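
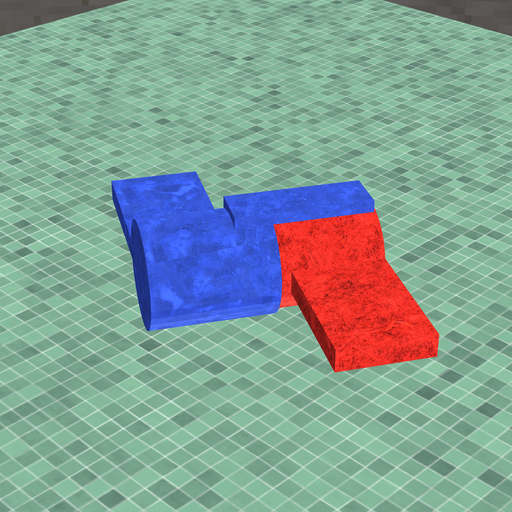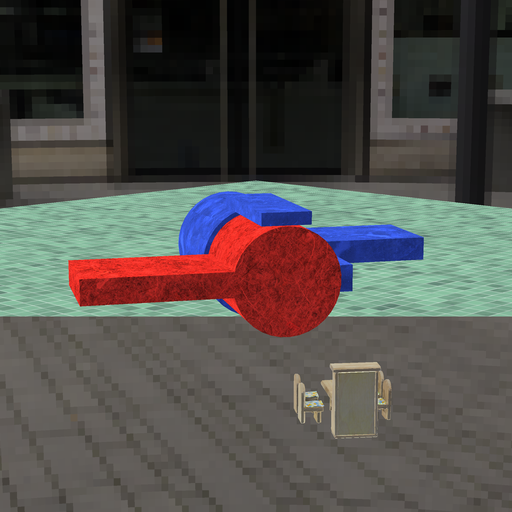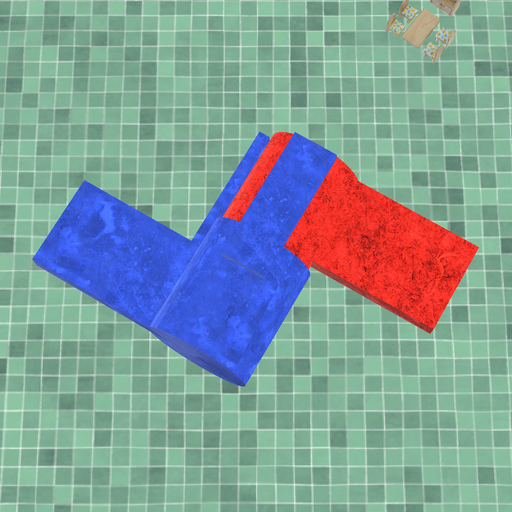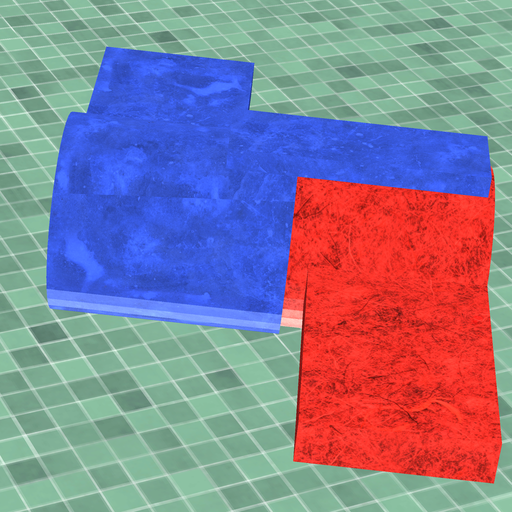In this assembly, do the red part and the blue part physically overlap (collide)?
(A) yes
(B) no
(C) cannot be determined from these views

(A) yes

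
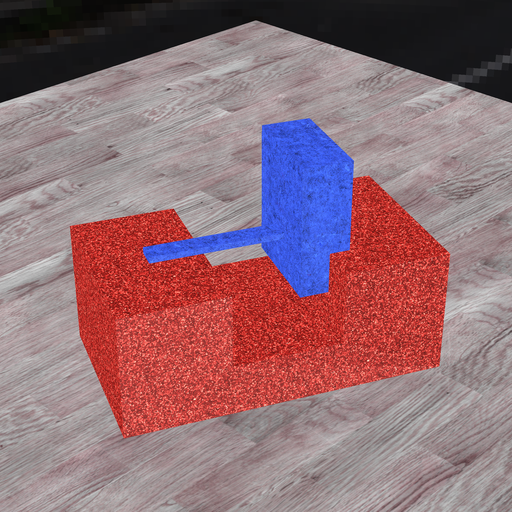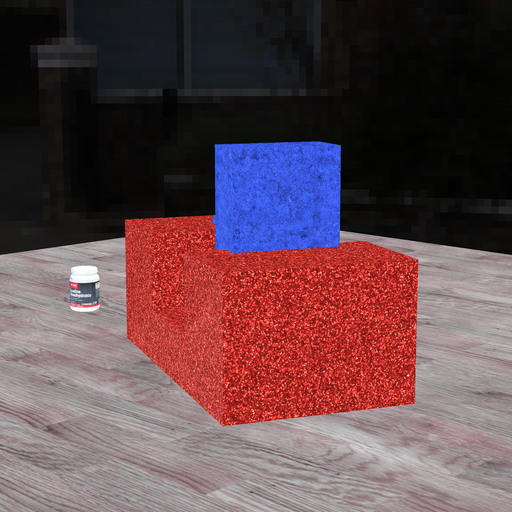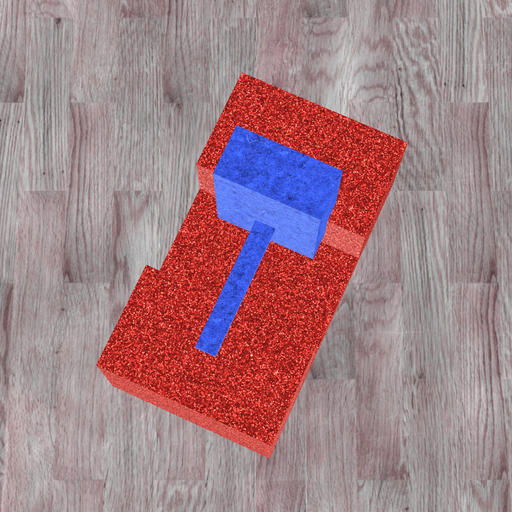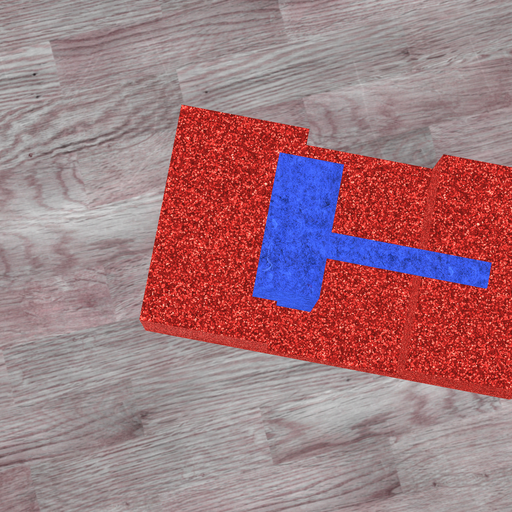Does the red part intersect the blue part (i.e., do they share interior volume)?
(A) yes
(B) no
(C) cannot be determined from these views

(A) yes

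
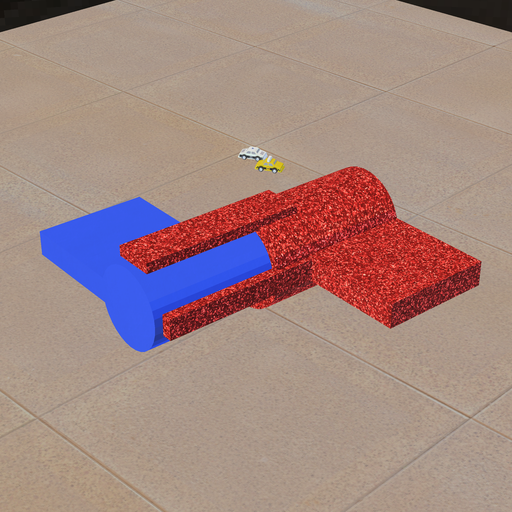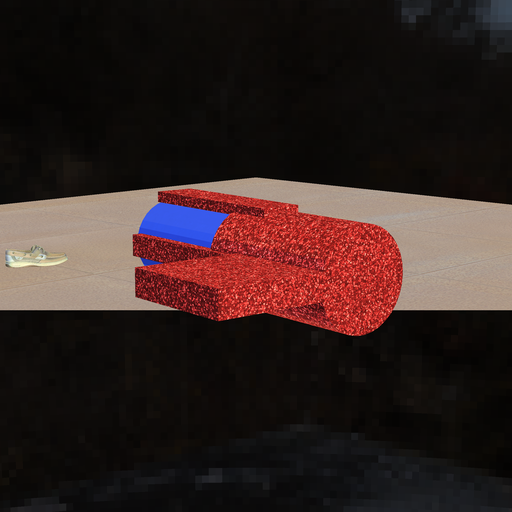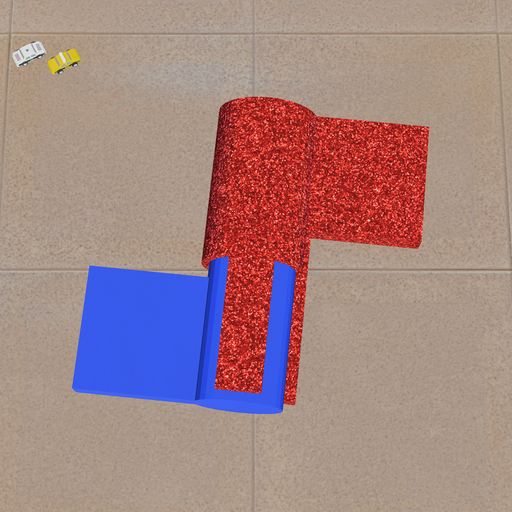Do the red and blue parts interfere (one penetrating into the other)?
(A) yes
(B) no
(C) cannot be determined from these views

(A) yes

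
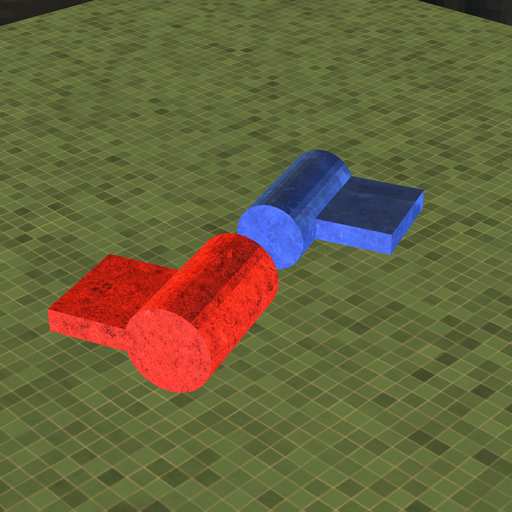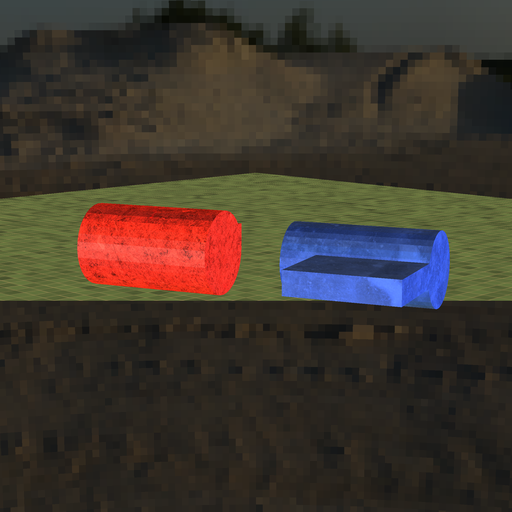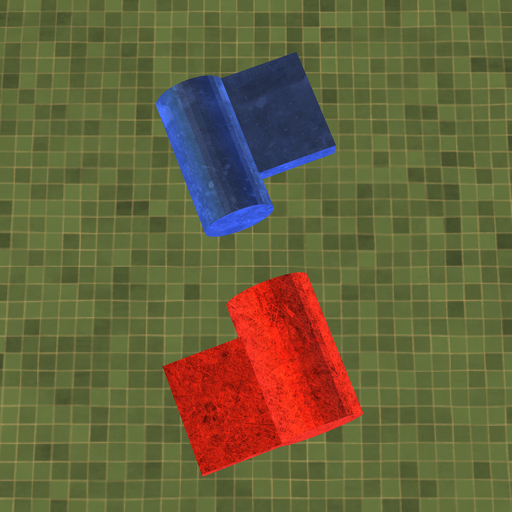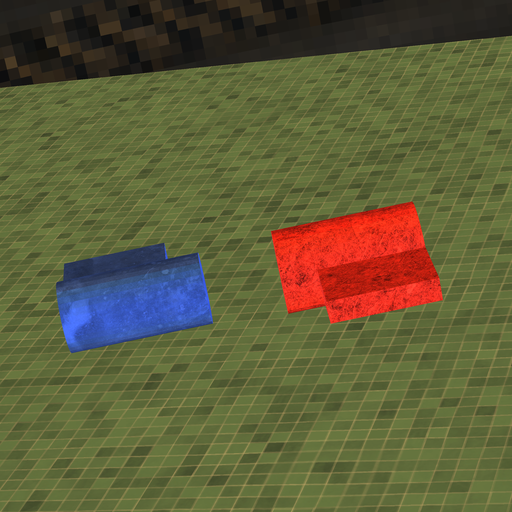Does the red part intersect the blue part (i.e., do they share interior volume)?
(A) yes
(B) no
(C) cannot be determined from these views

(B) no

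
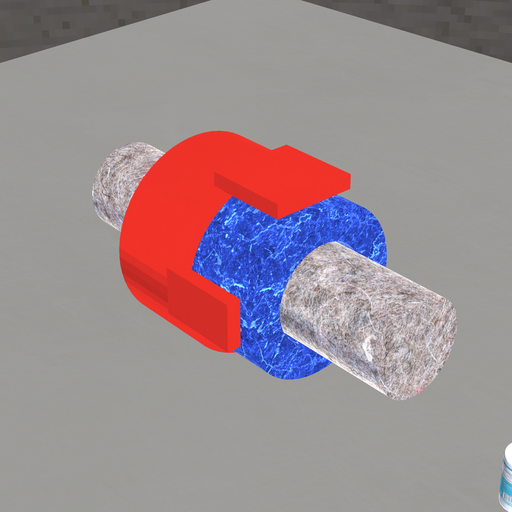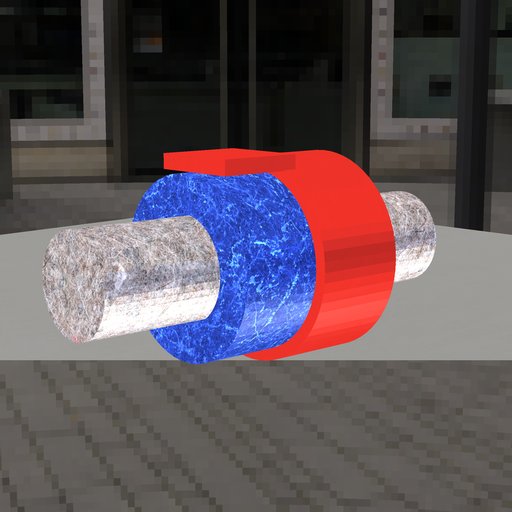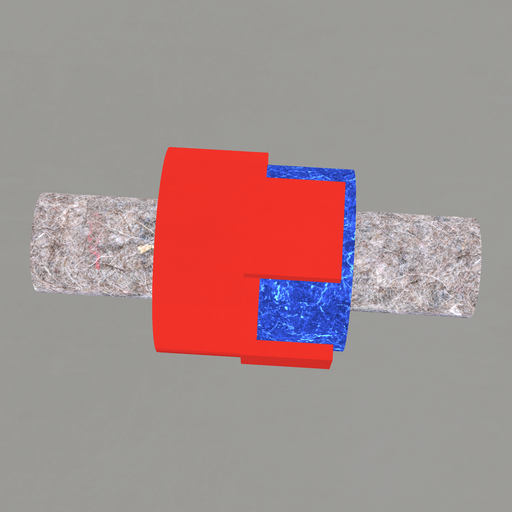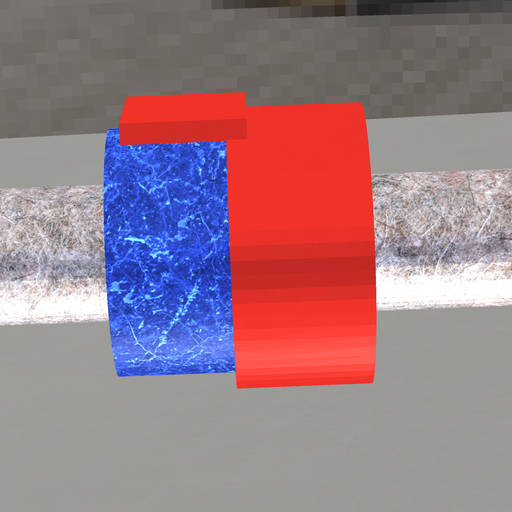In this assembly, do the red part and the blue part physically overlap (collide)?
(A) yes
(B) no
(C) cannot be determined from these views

(A) yes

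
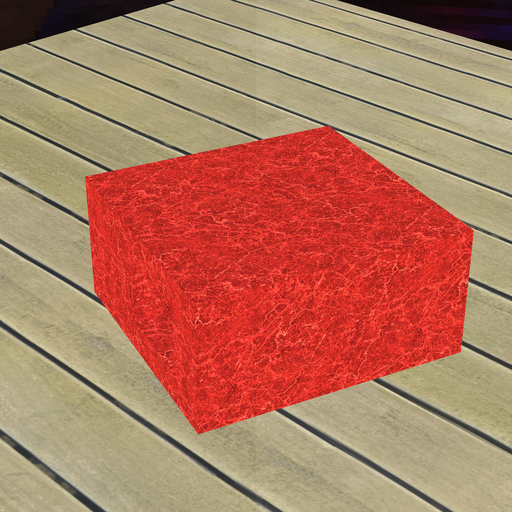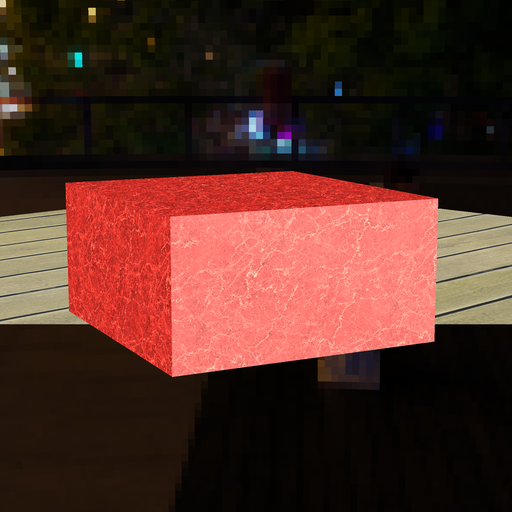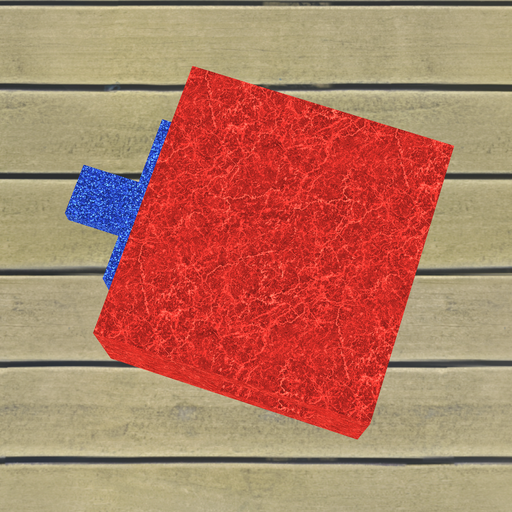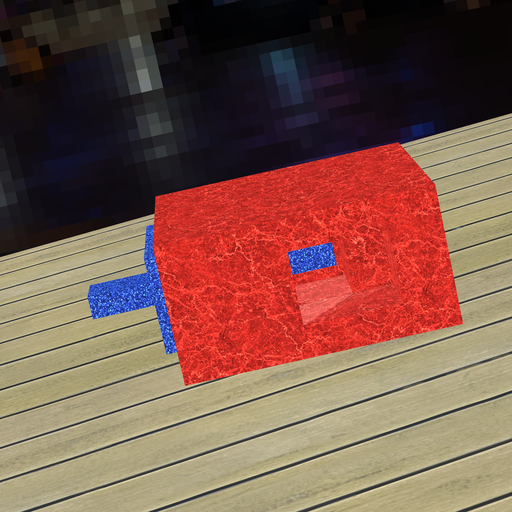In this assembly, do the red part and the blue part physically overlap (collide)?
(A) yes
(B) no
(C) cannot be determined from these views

(B) no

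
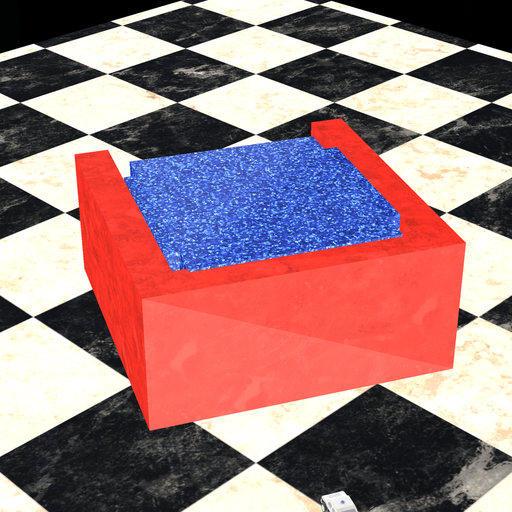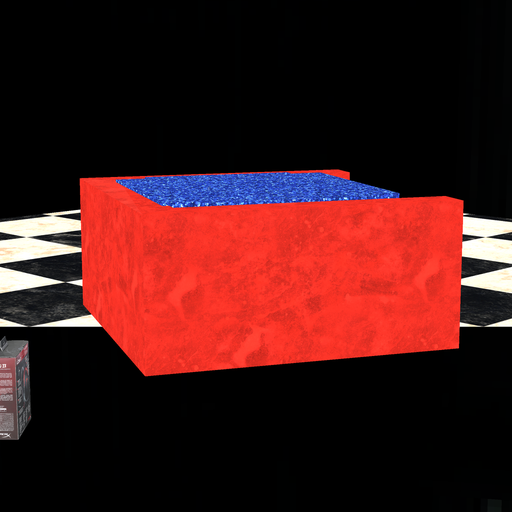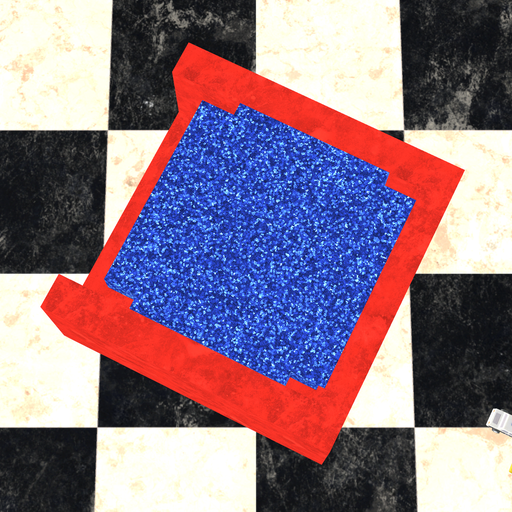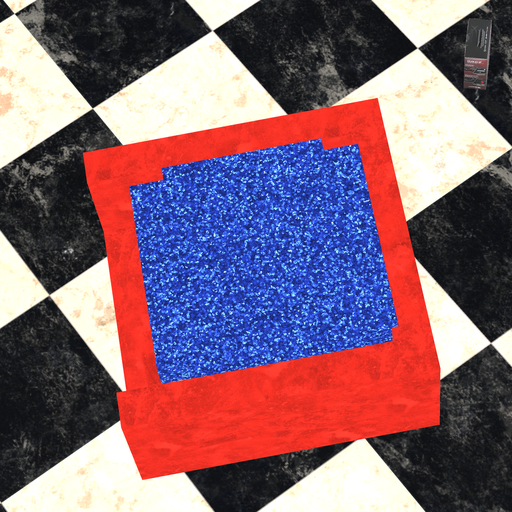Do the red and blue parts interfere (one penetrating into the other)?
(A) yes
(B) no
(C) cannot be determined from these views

(A) yes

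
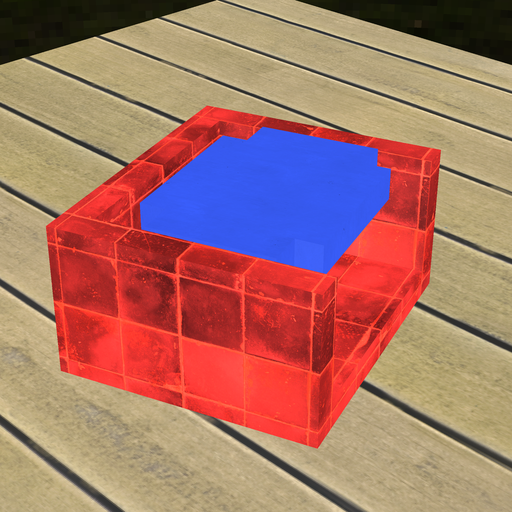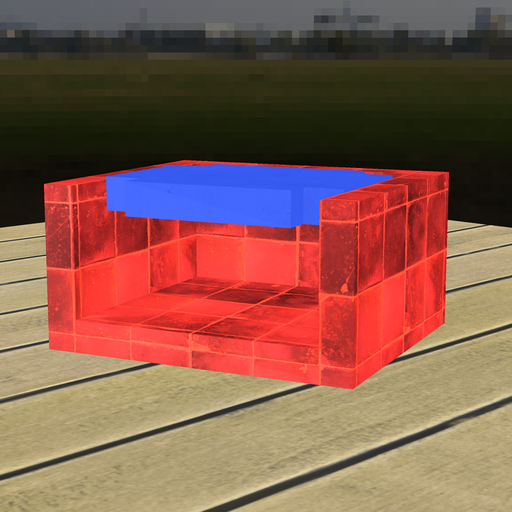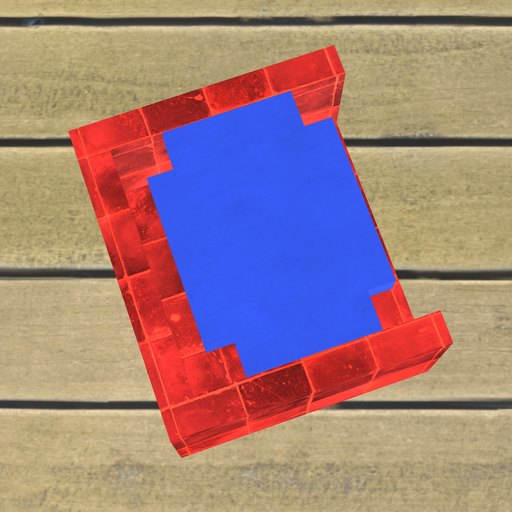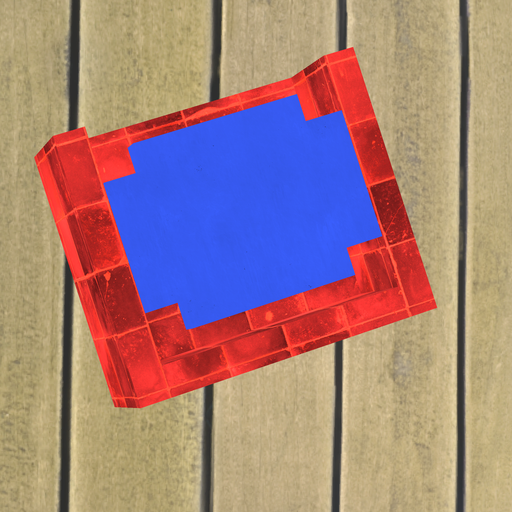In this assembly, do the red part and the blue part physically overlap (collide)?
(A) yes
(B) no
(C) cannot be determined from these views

(B) no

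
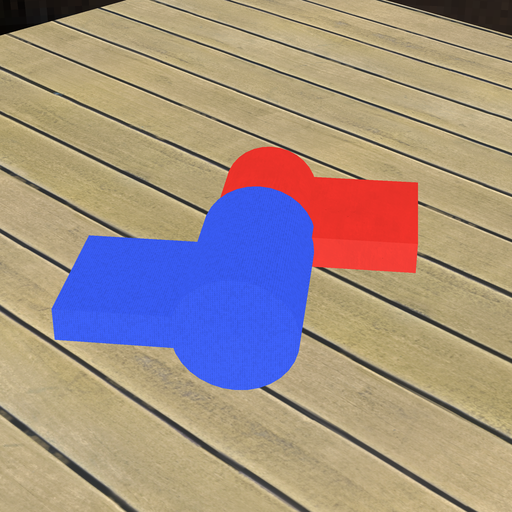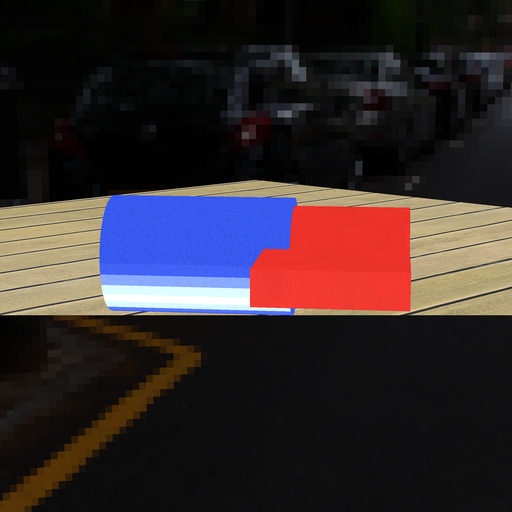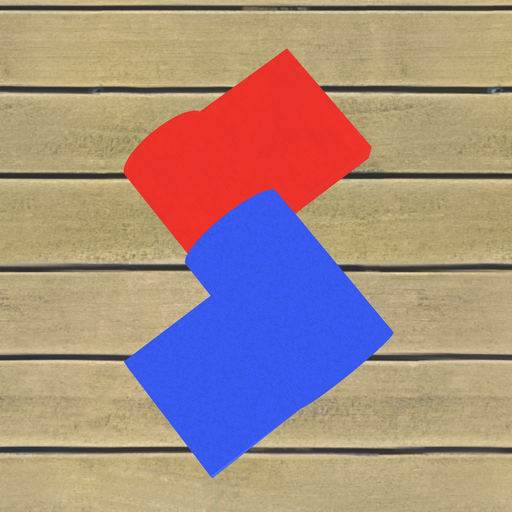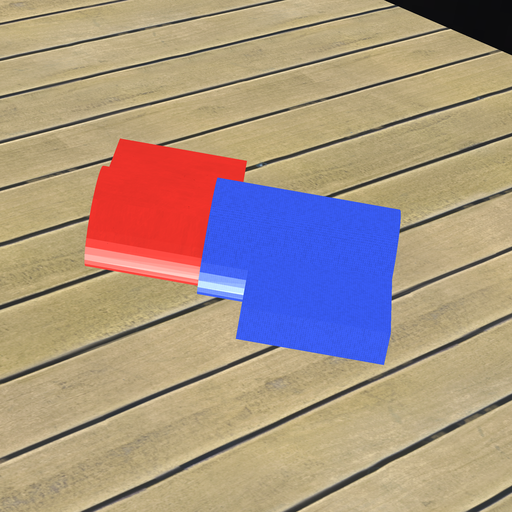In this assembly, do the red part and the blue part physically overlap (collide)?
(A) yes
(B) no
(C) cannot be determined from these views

(A) yes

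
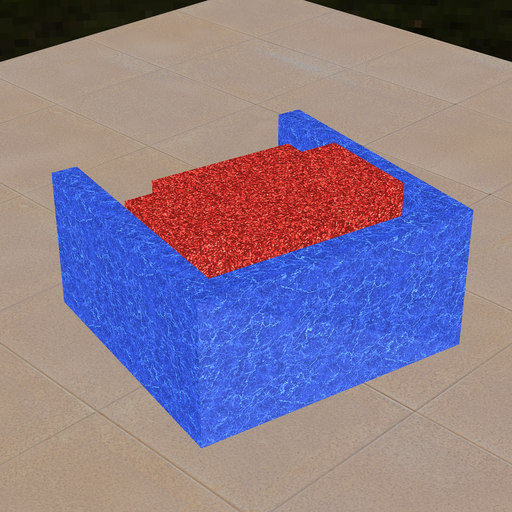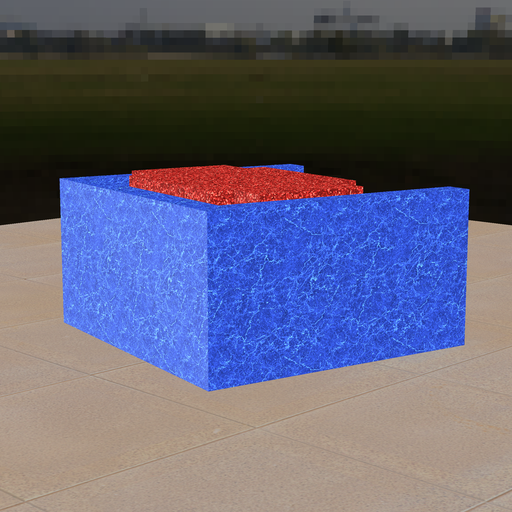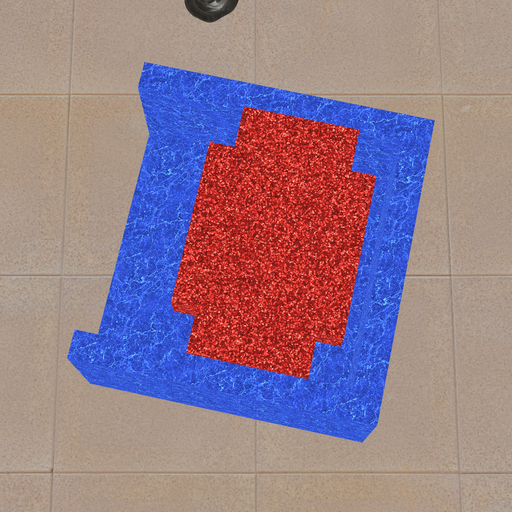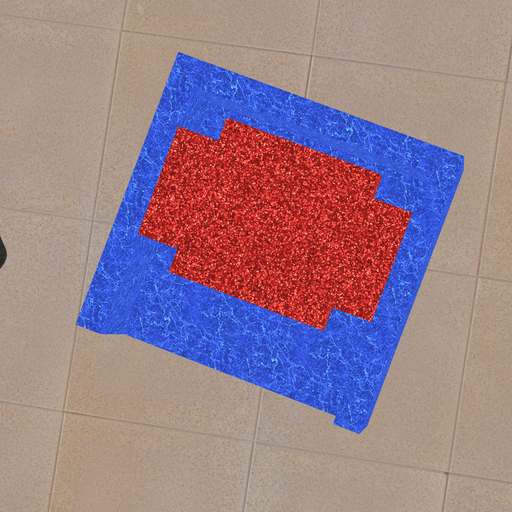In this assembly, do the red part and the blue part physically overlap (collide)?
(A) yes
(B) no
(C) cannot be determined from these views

(B) no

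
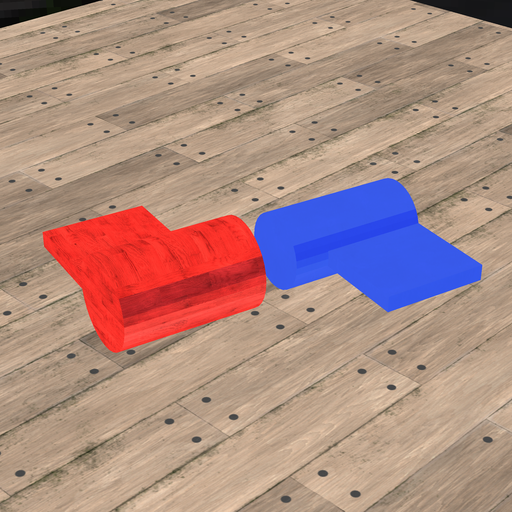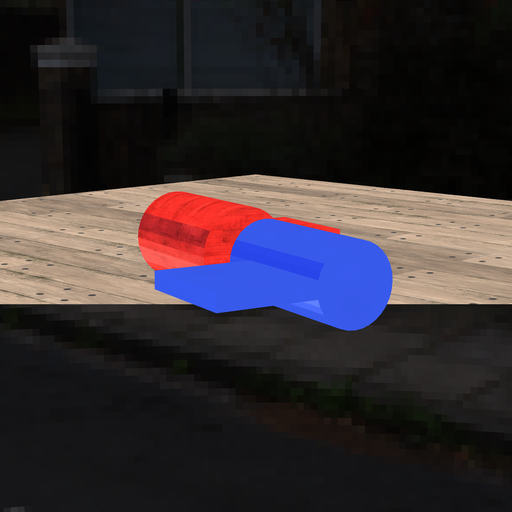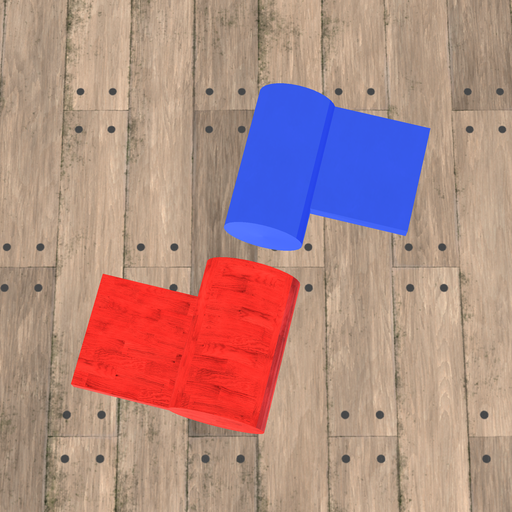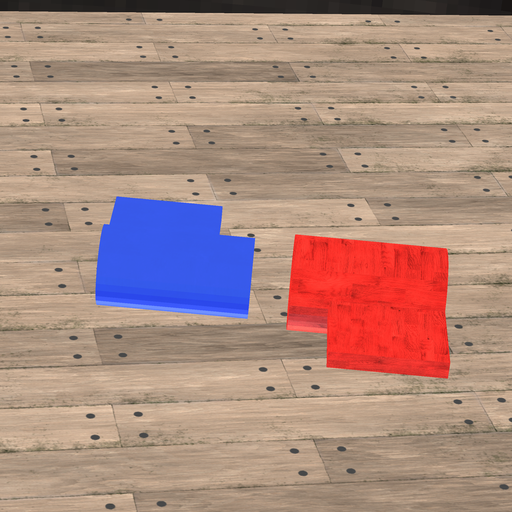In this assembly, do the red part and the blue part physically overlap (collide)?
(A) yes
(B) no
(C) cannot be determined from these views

(B) no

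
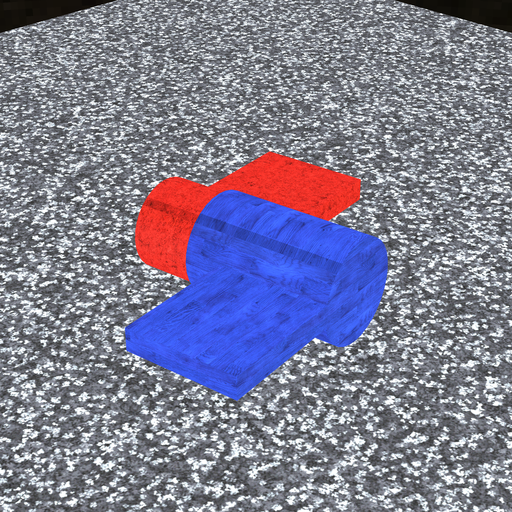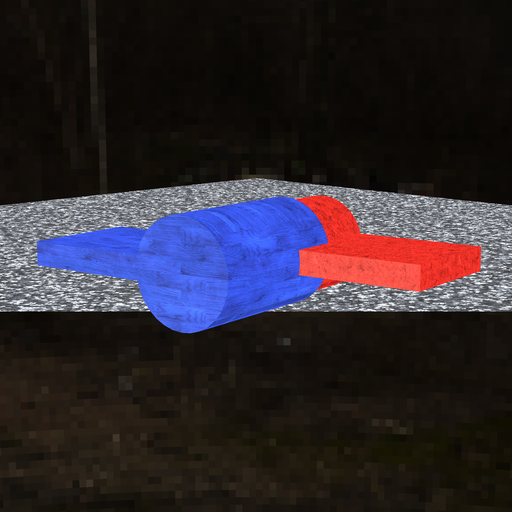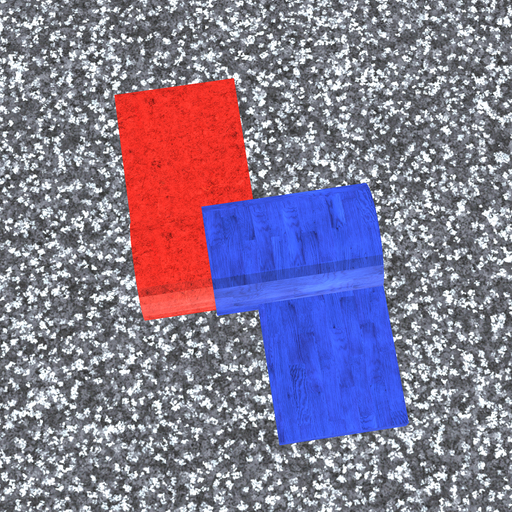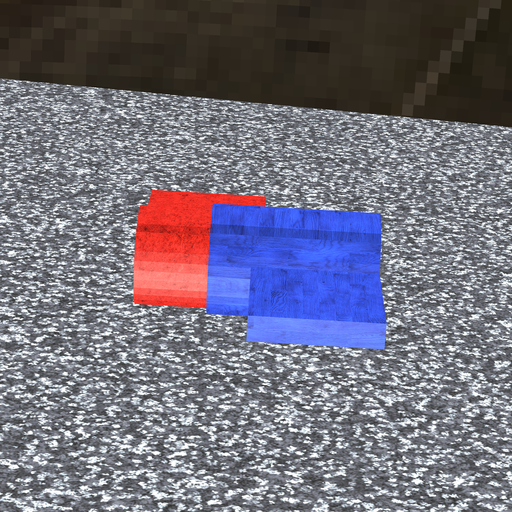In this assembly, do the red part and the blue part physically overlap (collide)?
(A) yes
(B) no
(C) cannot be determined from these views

(A) yes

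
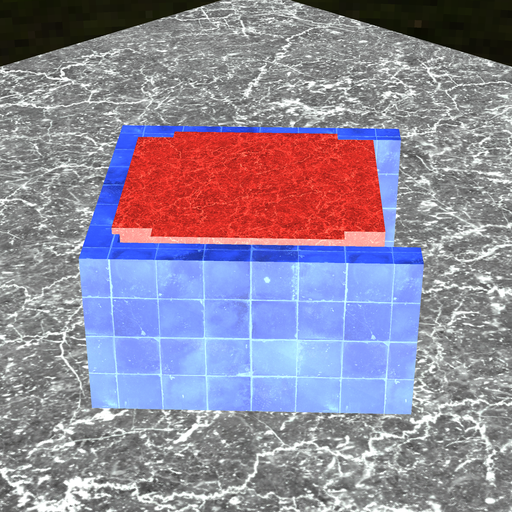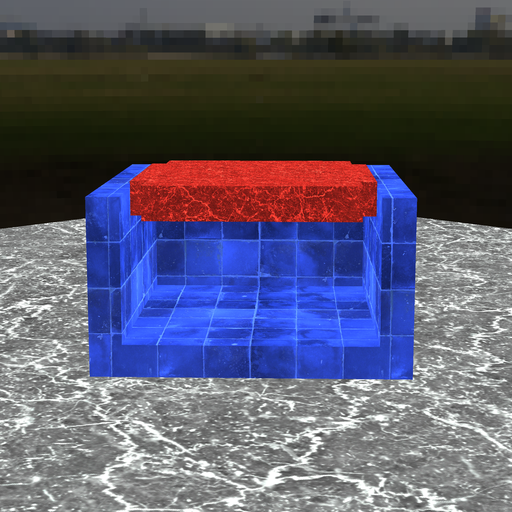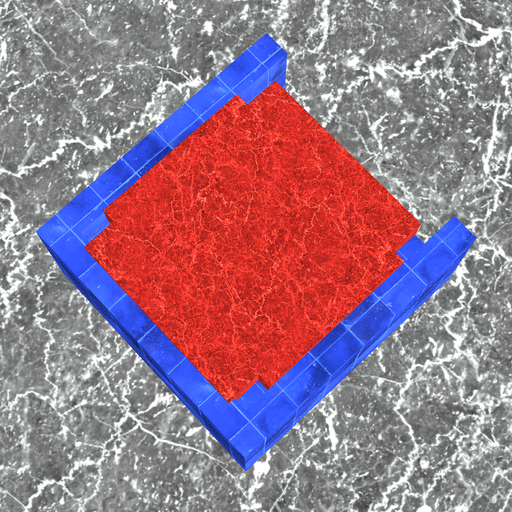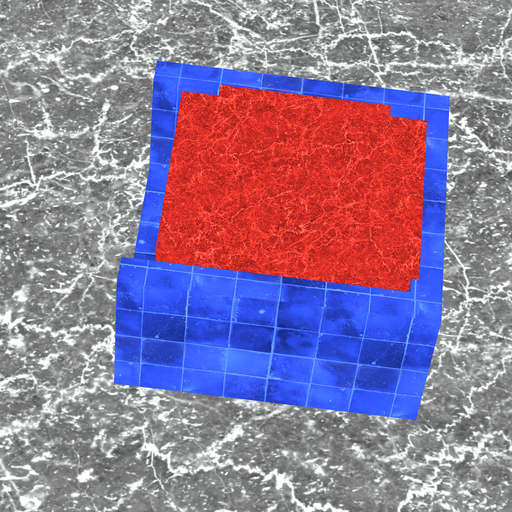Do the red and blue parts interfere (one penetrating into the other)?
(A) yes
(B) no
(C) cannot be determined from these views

(A) yes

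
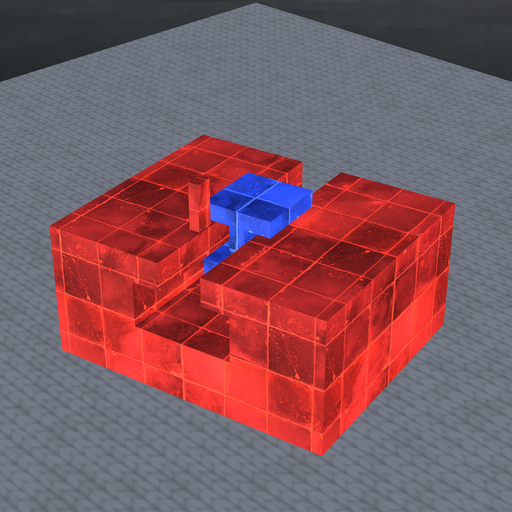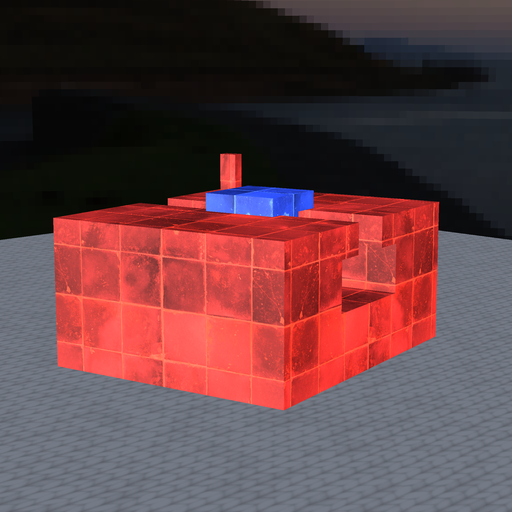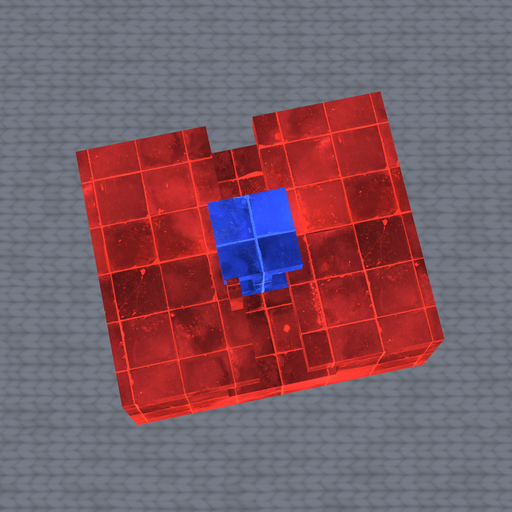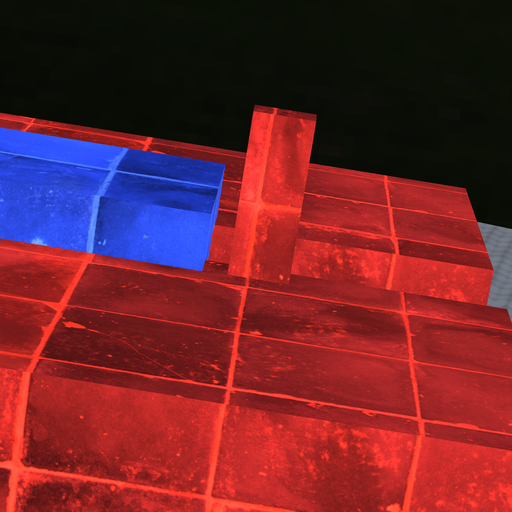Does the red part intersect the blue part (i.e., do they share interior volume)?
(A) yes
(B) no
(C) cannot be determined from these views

(B) no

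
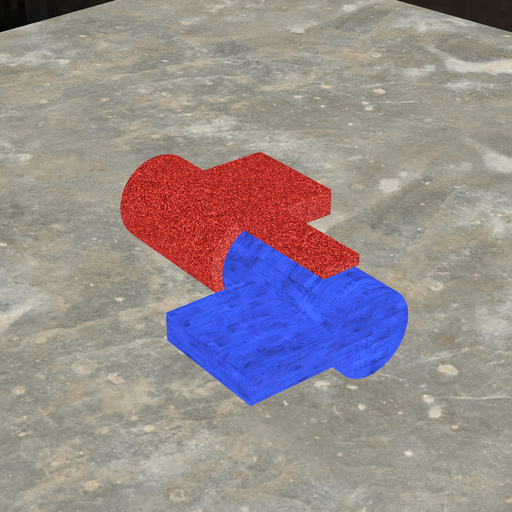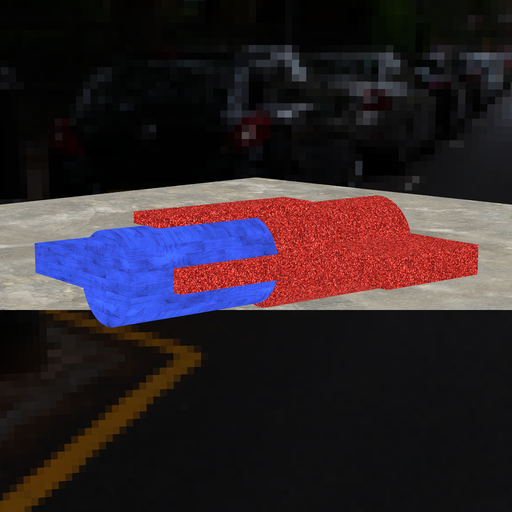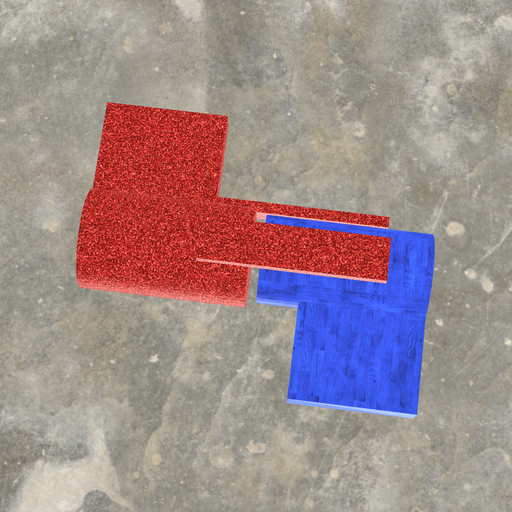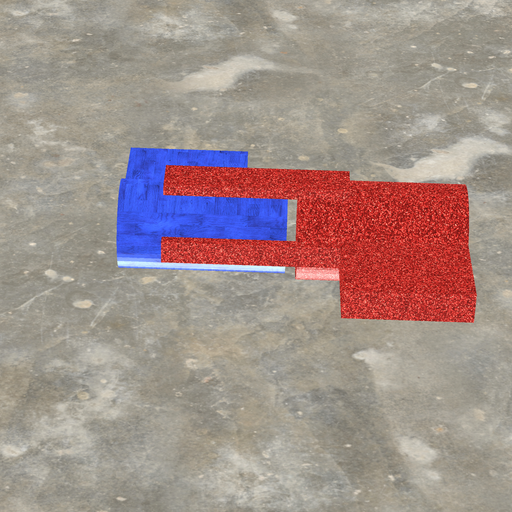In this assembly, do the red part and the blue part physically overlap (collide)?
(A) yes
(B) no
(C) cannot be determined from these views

(B) no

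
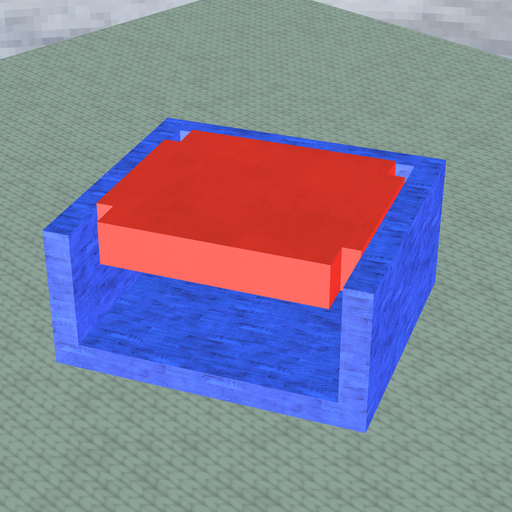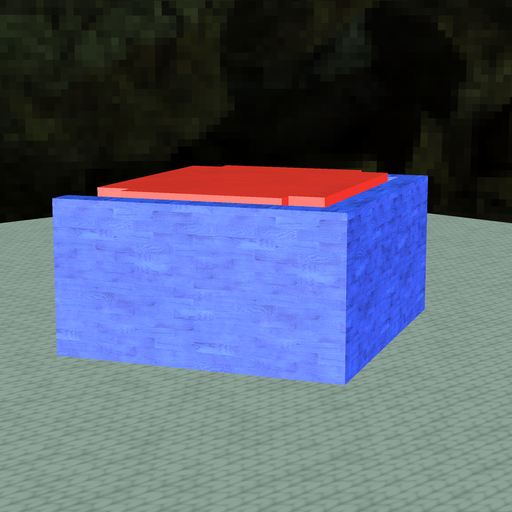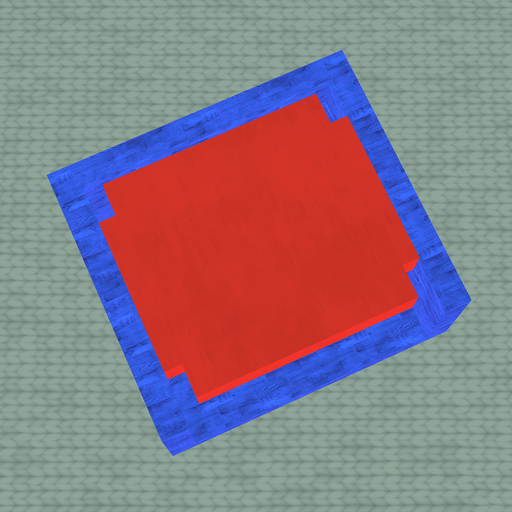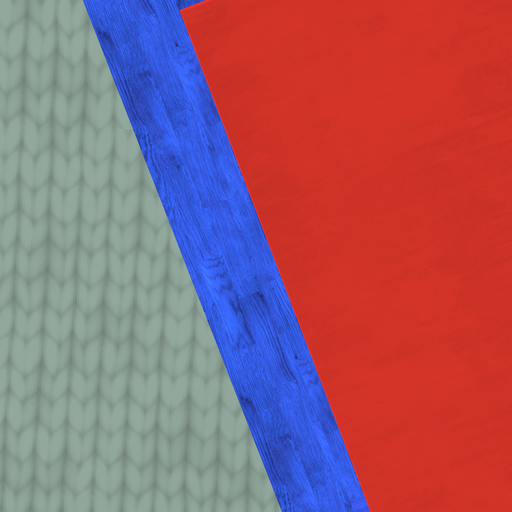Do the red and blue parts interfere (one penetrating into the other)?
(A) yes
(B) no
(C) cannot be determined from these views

(B) no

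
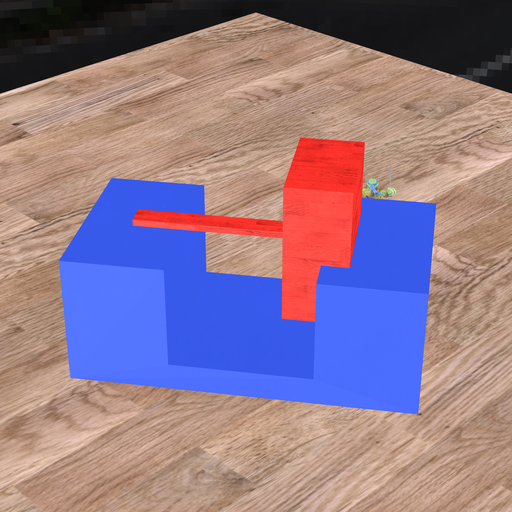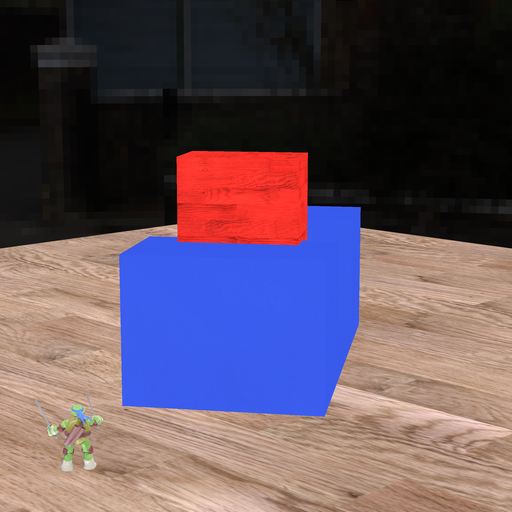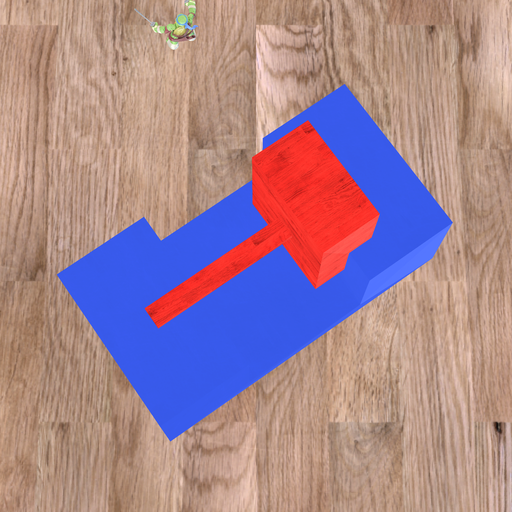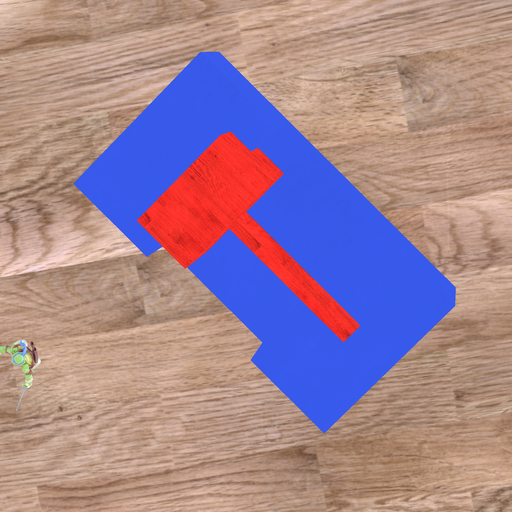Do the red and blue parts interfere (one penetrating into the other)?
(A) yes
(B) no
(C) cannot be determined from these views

(A) yes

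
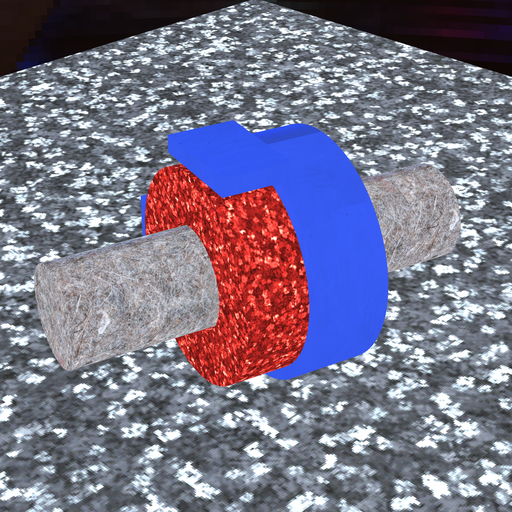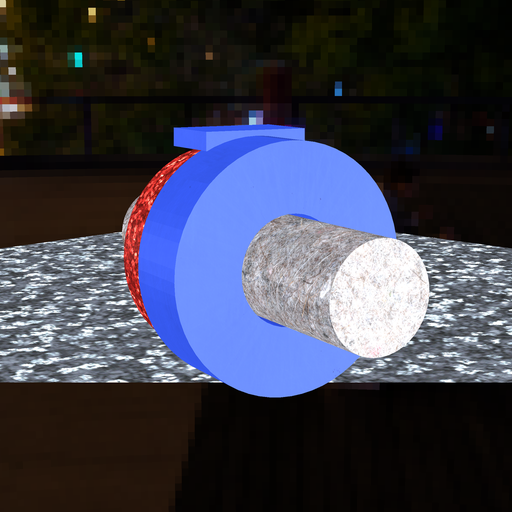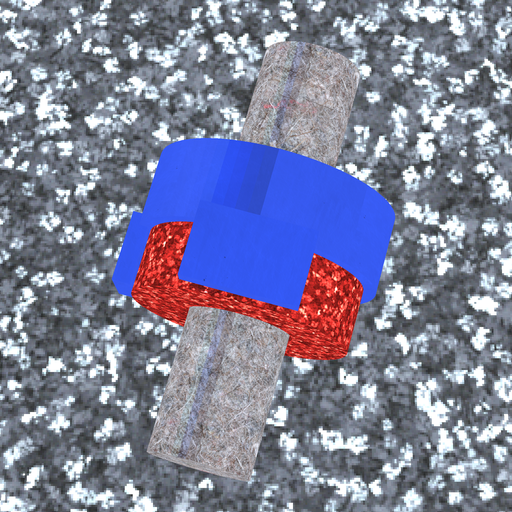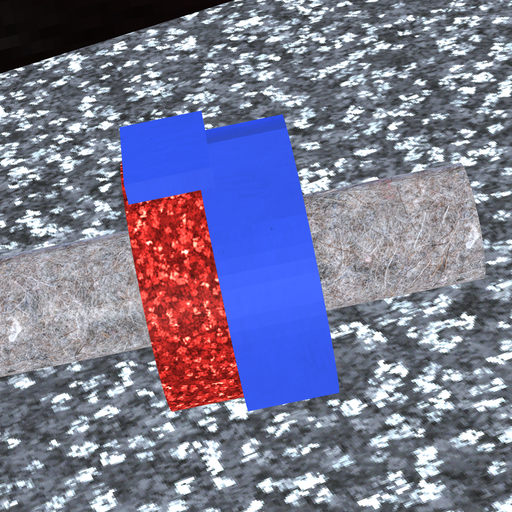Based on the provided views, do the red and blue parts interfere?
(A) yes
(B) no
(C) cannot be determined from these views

(A) yes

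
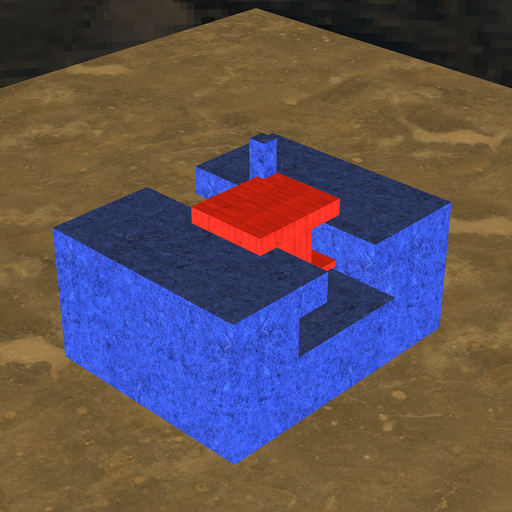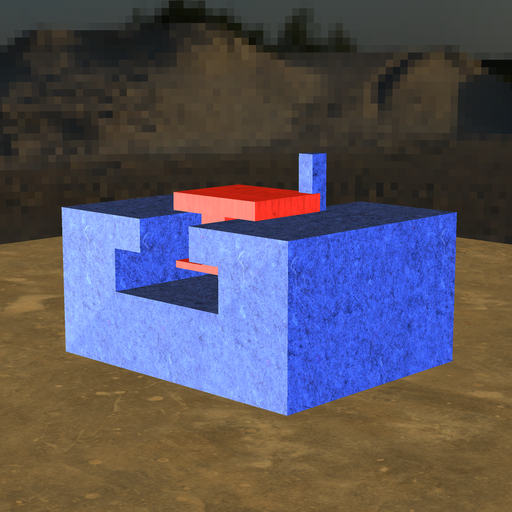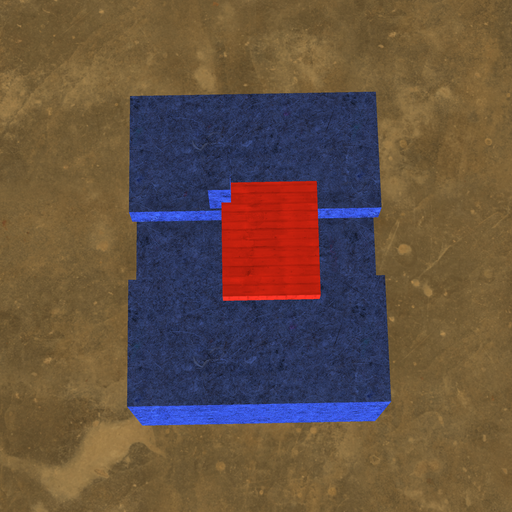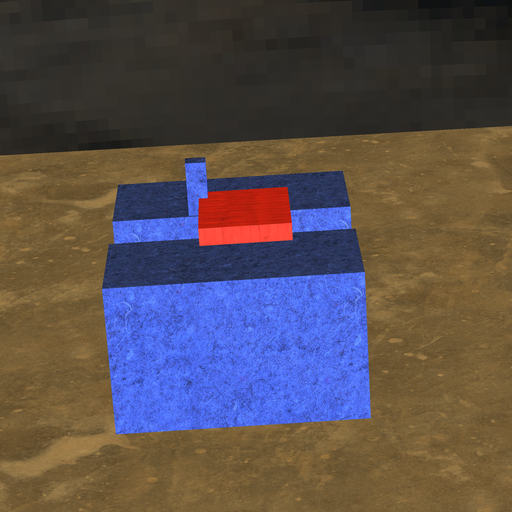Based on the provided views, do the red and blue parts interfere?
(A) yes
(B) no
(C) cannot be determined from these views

(A) yes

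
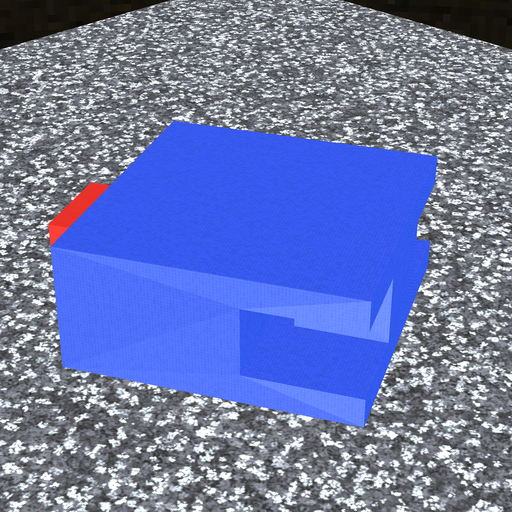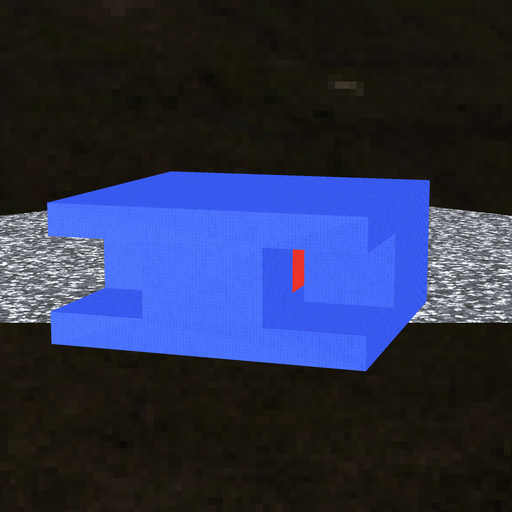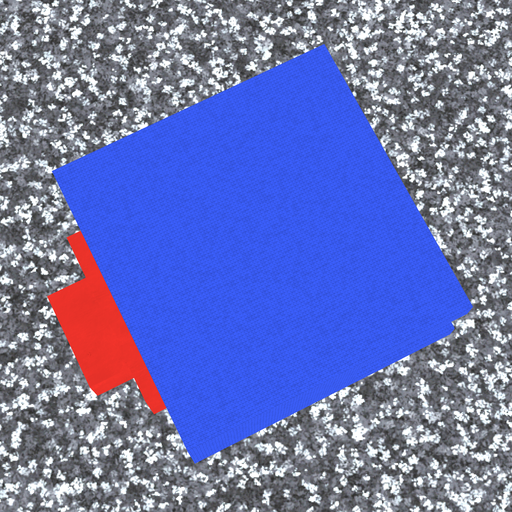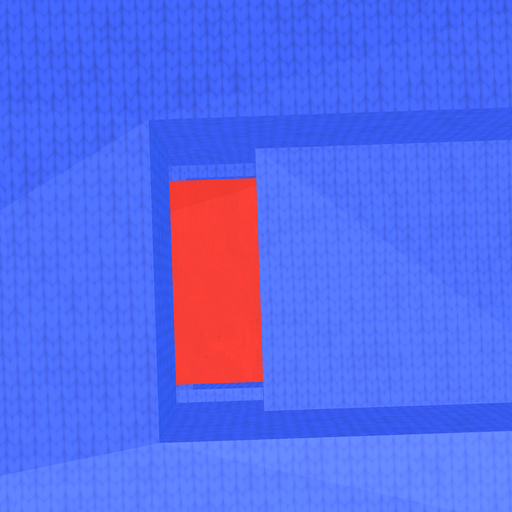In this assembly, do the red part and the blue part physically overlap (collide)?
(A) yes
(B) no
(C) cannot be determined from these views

(A) yes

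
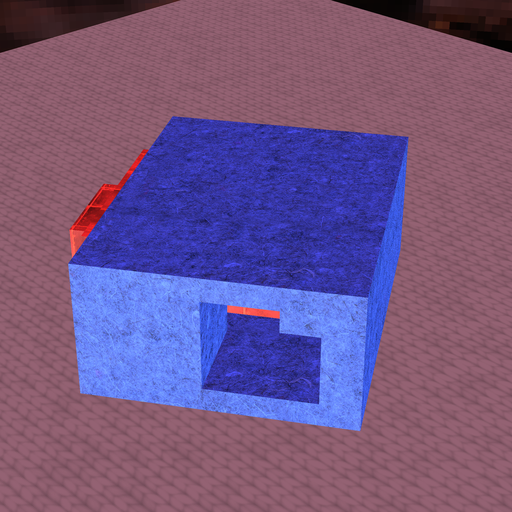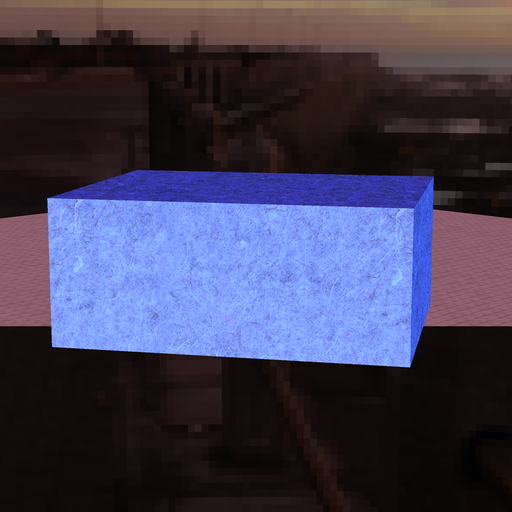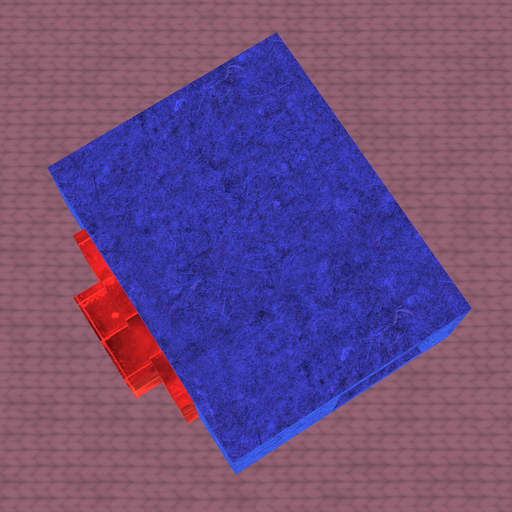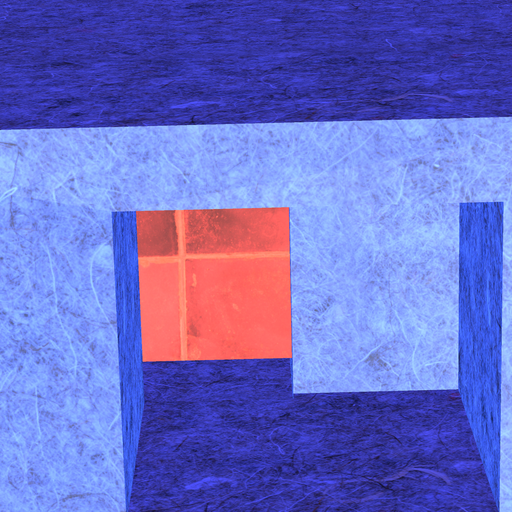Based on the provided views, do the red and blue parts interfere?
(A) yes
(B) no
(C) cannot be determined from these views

(A) yes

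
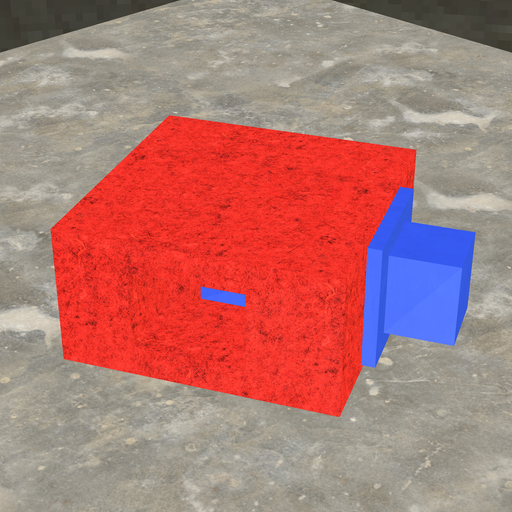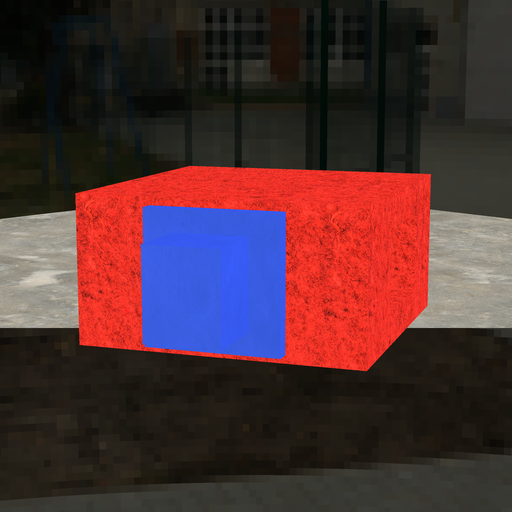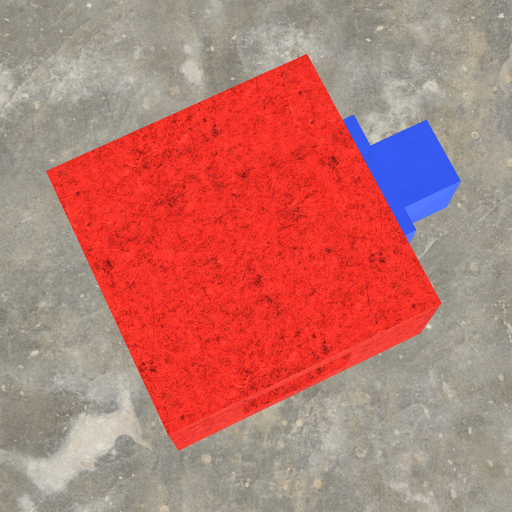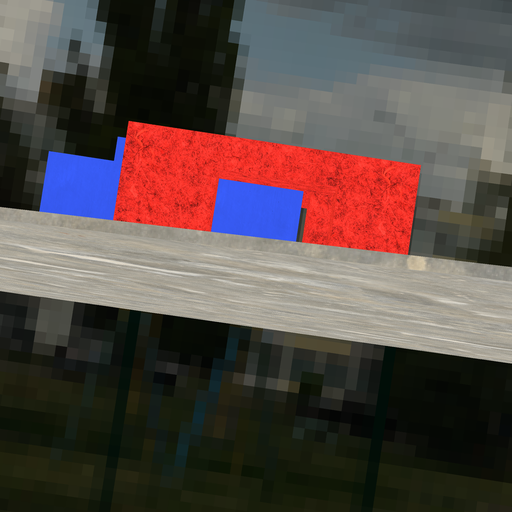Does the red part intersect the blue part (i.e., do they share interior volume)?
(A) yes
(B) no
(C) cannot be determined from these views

(B) no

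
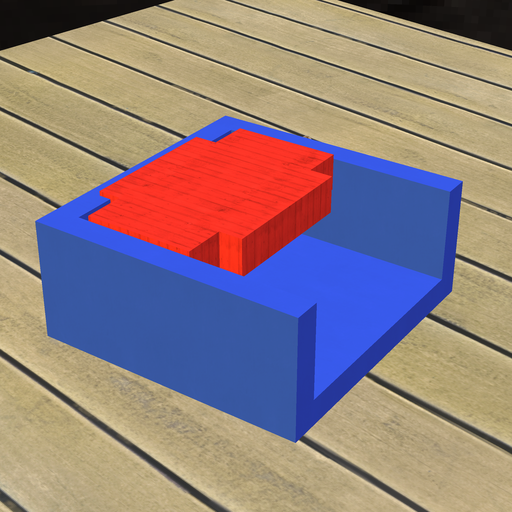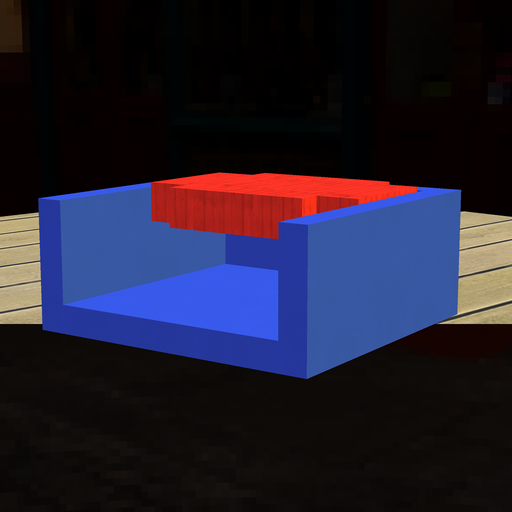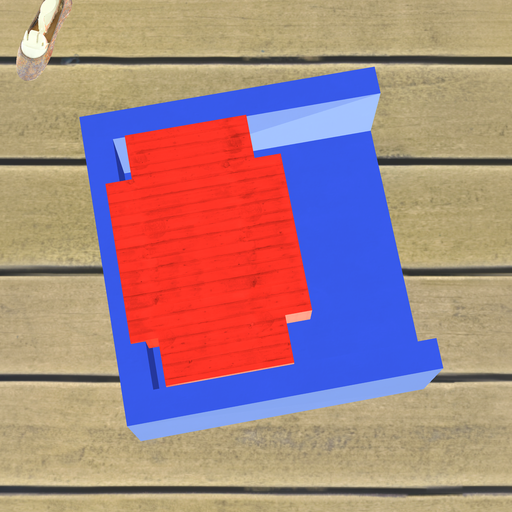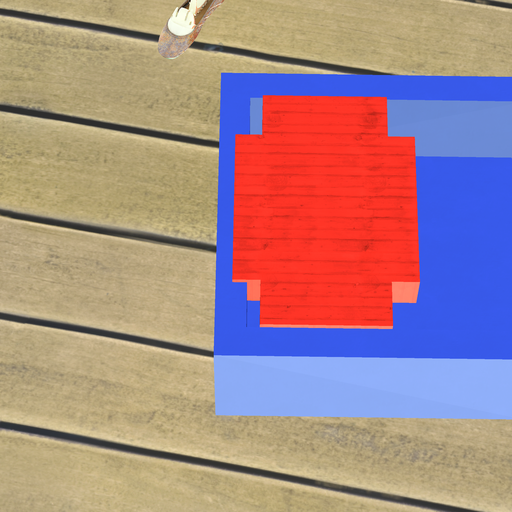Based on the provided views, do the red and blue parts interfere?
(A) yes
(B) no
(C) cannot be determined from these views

(A) yes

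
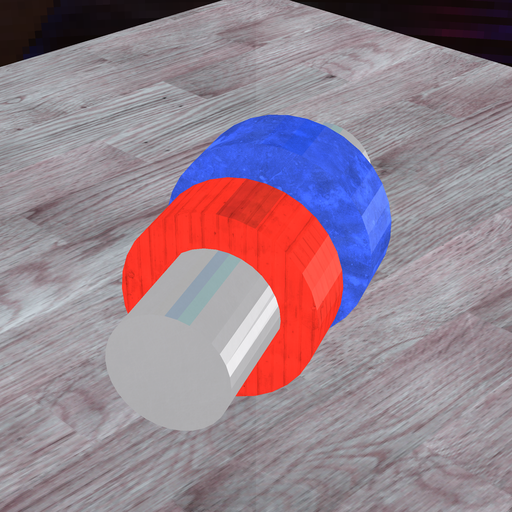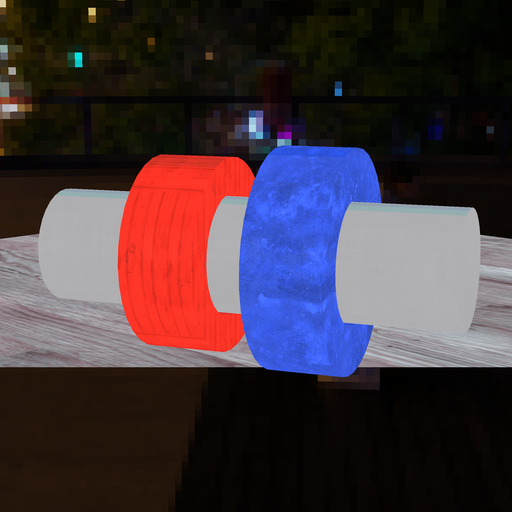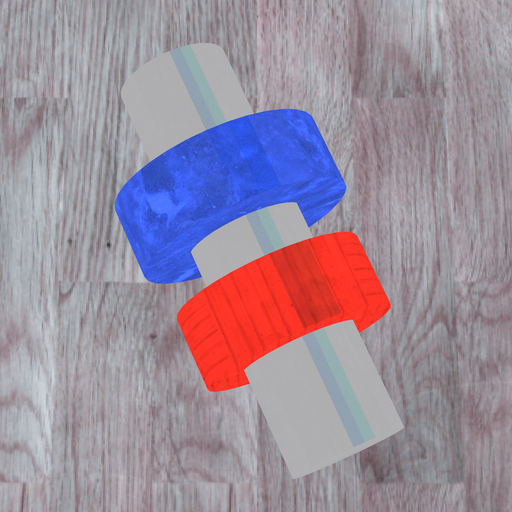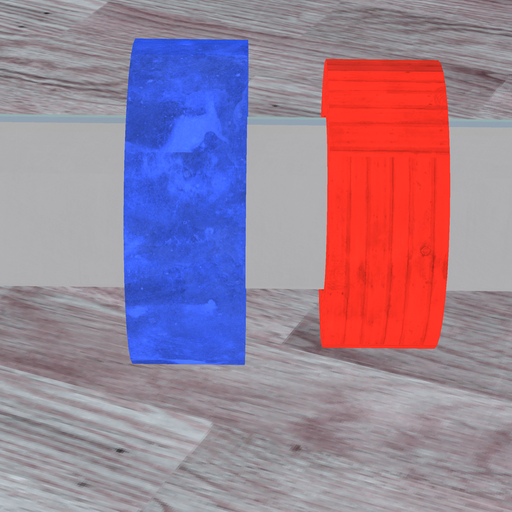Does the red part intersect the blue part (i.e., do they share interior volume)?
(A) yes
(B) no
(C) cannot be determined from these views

(B) no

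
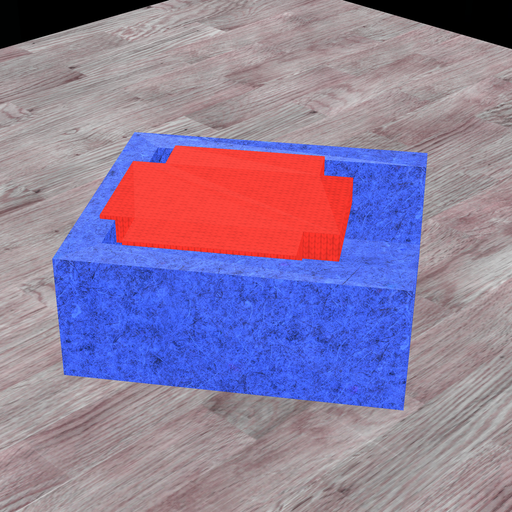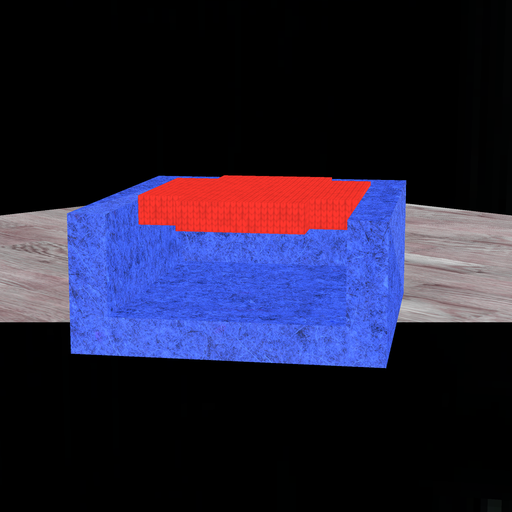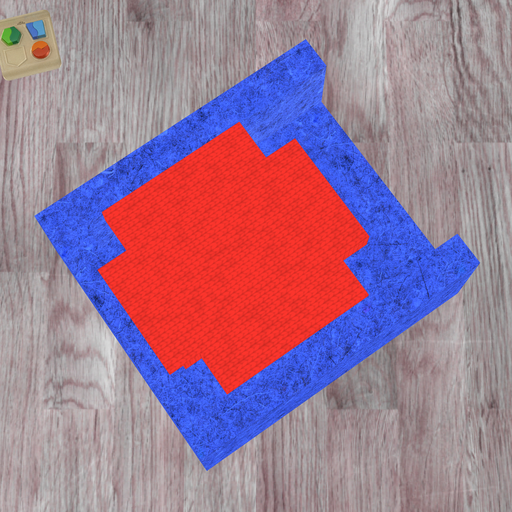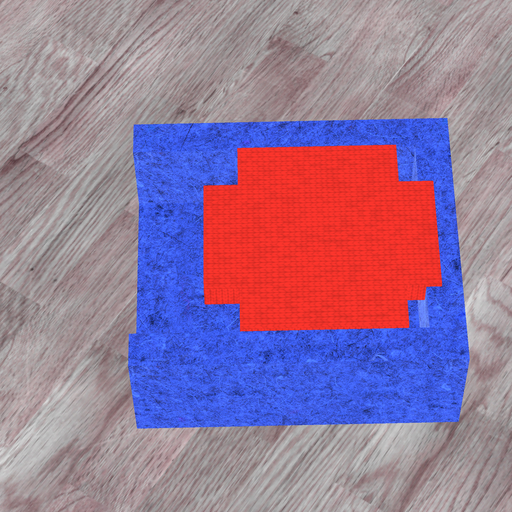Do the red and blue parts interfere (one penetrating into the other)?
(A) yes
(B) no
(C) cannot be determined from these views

(A) yes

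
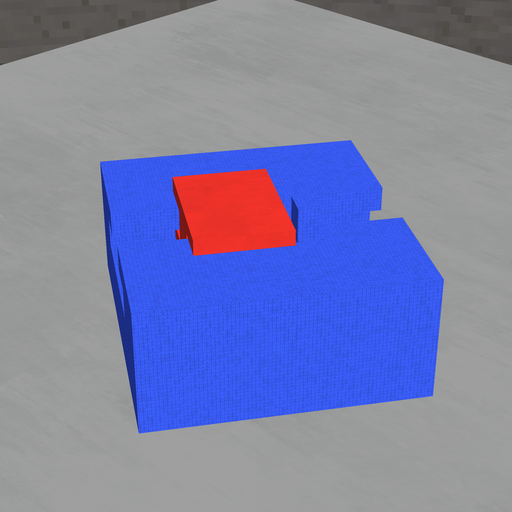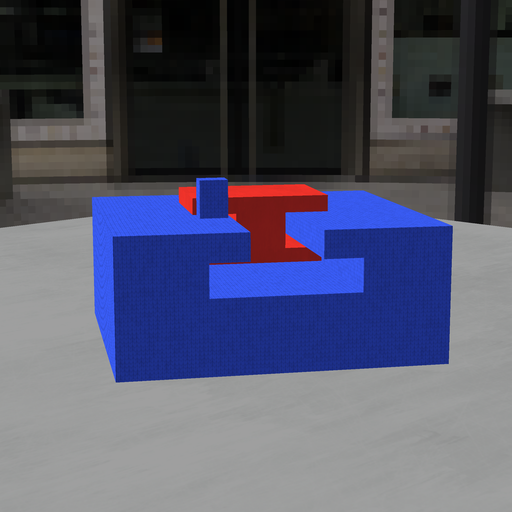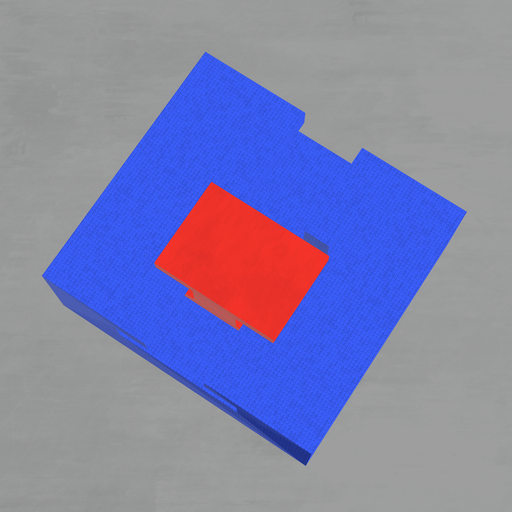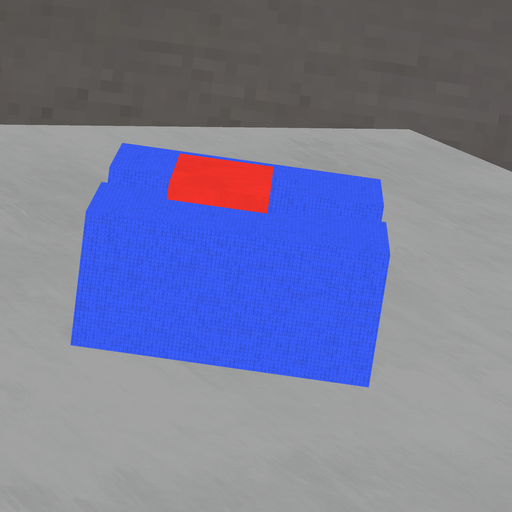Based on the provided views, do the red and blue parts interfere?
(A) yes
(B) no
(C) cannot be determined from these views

(B) no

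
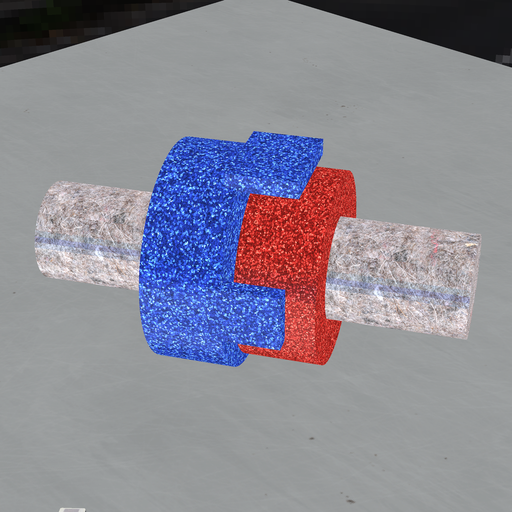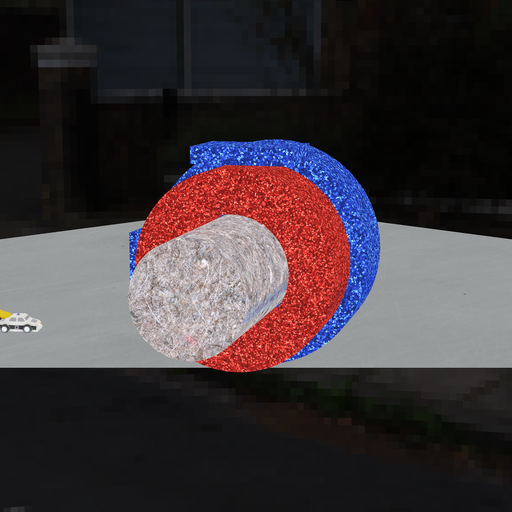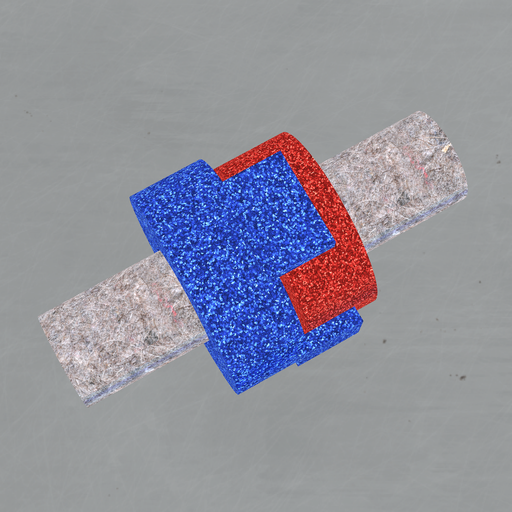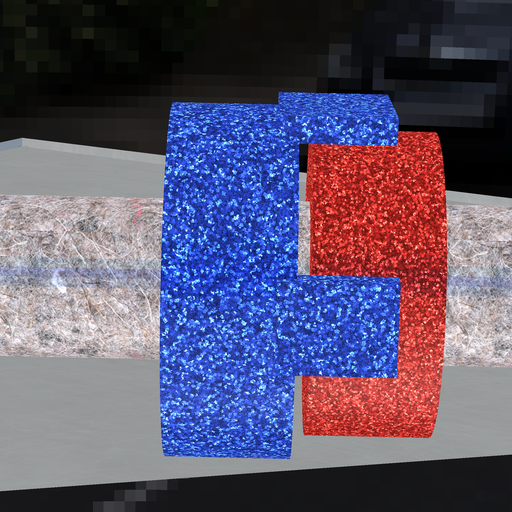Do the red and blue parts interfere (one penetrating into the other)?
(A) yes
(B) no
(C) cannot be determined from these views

(B) no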